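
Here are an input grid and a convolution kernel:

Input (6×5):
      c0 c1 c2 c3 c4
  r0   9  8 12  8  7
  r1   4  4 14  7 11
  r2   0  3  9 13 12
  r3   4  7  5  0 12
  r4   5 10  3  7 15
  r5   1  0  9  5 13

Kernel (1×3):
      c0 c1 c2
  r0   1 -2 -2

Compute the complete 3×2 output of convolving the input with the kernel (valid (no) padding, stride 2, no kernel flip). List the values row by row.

Output[0,0]: The receptive field on the input at this output position is [9 8 12]. Elementwise product with the kernel and sum: 9·1 + 8·-2 + 12·-2.
Output[0,1]: The receptive field on the input at this output position is [12 8 7]. Elementwise product with the kernel and sum: 12·1 + 8·-2 + 7·-2.

-31 -18
-24 -41
-21 -41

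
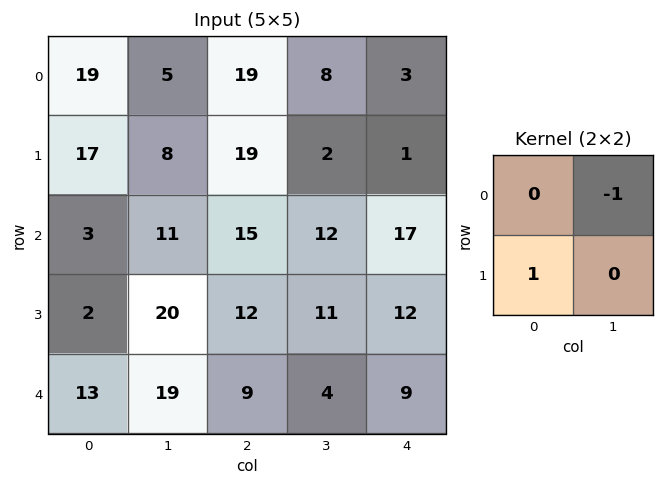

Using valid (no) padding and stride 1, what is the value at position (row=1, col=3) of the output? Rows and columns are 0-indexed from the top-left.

The receptive field on the input at this output position is [2 1 / 12 17]. Elementwise product with the kernel and sum: 1·-1 + 12·1.

11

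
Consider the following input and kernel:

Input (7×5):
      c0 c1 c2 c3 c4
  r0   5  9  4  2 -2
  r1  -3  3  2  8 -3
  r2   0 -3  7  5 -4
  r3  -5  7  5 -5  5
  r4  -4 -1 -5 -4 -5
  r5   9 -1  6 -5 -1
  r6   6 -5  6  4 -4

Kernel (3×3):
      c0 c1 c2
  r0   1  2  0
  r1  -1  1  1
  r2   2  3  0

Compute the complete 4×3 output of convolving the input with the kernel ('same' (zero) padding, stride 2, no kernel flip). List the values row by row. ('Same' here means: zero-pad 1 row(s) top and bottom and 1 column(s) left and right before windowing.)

5 9 3
-24 51 -2
12 25 -9
19 26 -15

Output[0,0]: The receptive field on the zero-padded input at this output position is [0 0 0 / 0 5 9 / 0 -3 3]. Elementwise product with the kernel and sum: 0·1 + 0·2 + 0·-1 + 5·1 + 9·1 + 0·2 + -3·3.
Output[0,1]: The receptive field on the zero-padded input at this output position is [0 0 0 / 9 4 2 / 3 2 8]. Elementwise product with the kernel and sum: 0·1 + 0·2 + 9·-1 + 4·1 + 2·1 + 3·2 + 2·3.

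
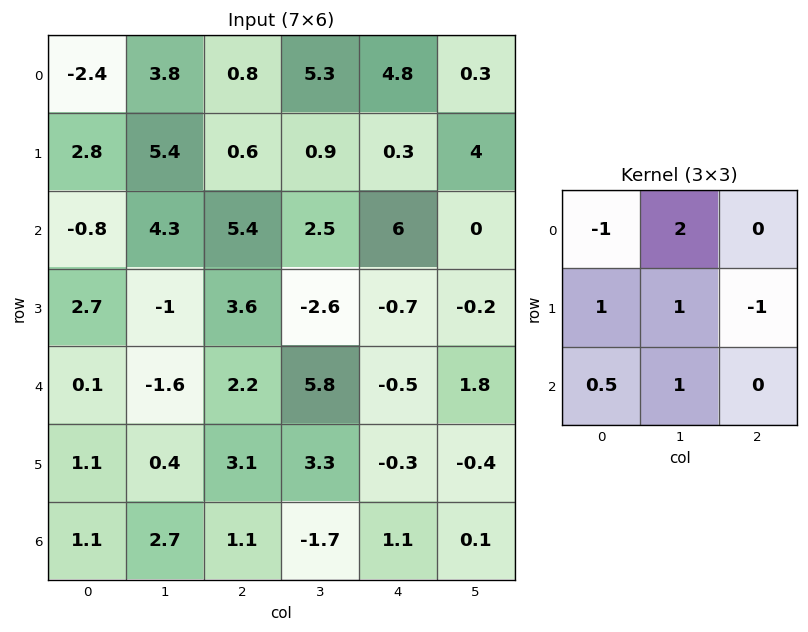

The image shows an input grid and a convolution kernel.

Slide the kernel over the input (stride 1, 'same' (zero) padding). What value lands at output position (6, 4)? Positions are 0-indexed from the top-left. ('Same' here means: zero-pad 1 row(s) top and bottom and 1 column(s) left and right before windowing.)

-4.6

The receptive field on the zero-padded input at this output position is [3.3 -0.3 -0.4 / -1.7 1.1 0.1 / 0 0 0]. Elementwise product with the kernel and sum: 3.3·-1 + -0.3·2 + -1.7·1 + 1.1·1 + 0.1·-1 + 0·0.5 + 0·1.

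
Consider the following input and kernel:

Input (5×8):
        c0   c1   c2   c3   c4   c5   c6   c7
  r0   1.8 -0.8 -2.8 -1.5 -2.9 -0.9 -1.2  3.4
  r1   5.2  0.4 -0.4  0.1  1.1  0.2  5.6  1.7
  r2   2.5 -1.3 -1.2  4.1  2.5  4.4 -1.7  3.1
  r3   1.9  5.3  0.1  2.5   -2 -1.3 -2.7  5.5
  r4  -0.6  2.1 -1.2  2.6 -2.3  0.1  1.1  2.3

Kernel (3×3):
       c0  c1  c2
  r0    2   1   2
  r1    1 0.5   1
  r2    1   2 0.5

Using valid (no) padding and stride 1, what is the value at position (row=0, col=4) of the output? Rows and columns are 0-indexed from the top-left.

8.15

The receptive field on the input at this output position is [-2.9 -0.9 -1.2 / 1.1 0.2 5.6 / 2.5 4.4 -1.7]. Elementwise product with the kernel and sum: -2.9·2 + -0.9·1 + -1.2·2 + 1.1·1 + 0.2·0.5 + 5.6·1 + 2.5·1 + 4.4·2 + -1.7·0.5.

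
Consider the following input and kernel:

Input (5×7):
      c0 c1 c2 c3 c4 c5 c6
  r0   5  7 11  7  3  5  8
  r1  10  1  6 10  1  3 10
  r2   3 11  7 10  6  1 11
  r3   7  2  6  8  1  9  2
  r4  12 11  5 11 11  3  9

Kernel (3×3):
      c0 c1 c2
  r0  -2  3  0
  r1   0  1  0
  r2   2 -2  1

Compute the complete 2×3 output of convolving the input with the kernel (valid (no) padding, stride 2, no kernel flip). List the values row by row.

3 9 33
36 23 25

Output[0,0]: The receptive field on the input at this output position is [5 7 11 / 10 1 6 / 3 11 7]. Elementwise product with the kernel and sum: 5·-2 + 7·3 + 1·1 + 3·2 + 11·-2 + 7·1.
Output[0,1]: The receptive field on the input at this output position is [11 7 3 / 6 10 1 / 7 10 6]. Elementwise product with the kernel and sum: 11·-2 + 7·3 + 10·1 + 7·2 + 10·-2 + 6·1.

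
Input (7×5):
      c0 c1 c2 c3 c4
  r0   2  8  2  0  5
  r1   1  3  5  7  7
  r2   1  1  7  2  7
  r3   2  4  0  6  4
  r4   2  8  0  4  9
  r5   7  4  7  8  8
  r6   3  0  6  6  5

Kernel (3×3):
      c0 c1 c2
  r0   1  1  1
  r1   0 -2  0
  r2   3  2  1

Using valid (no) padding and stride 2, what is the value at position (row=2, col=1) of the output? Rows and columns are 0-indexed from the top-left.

The receptive field on the input at this output position is [0 4 9 / 7 8 8 / 6 6 5]. Elementwise product with the kernel and sum: 0·1 + 4·1 + 9·1 + 8·-2 + 6·3 + 6·2 + 5·1.

32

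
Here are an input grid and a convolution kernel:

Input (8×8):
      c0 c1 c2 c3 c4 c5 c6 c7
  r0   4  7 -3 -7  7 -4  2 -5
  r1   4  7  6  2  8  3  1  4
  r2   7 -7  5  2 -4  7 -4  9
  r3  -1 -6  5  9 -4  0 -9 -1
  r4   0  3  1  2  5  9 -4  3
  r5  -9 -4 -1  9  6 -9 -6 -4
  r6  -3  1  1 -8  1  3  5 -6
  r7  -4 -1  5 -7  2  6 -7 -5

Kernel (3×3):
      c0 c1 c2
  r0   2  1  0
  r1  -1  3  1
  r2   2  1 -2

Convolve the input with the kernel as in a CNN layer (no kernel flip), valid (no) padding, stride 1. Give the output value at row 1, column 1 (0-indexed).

19

The receptive field on the input at this output position is [7 6 2 / -7 5 2 / -6 5 9]. Elementwise product with the kernel and sum: 7·2 + 6·1 + -7·-1 + 5·3 + 2·1 + -6·2 + 5·1 + 9·-2.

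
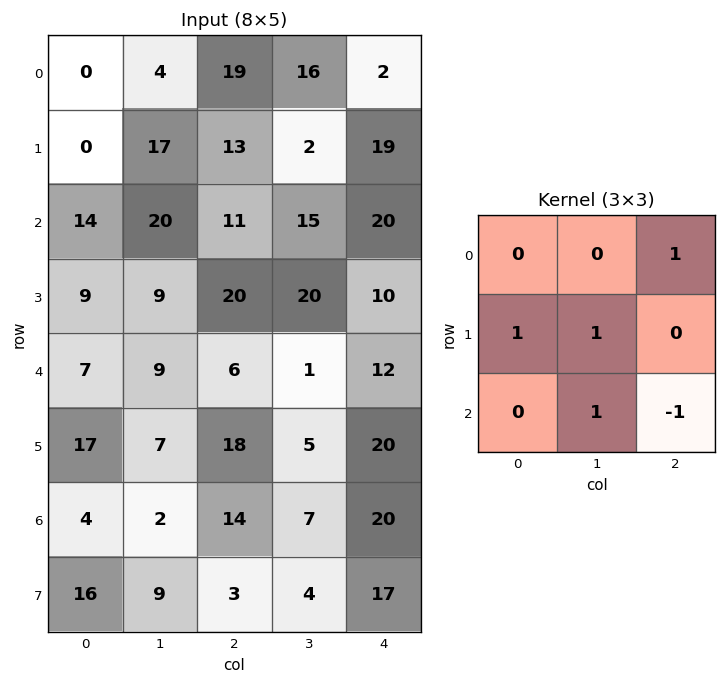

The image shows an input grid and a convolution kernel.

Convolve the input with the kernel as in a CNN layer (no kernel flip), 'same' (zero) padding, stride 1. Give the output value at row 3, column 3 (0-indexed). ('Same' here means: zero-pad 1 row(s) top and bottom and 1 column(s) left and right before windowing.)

49

The receptive field on the zero-padded input at this output position is [11 15 20 / 20 20 10 / 6 1 12]. Elementwise product with the kernel and sum: 20·1 + 20·1 + 20·1 + 1·1 + 12·-1.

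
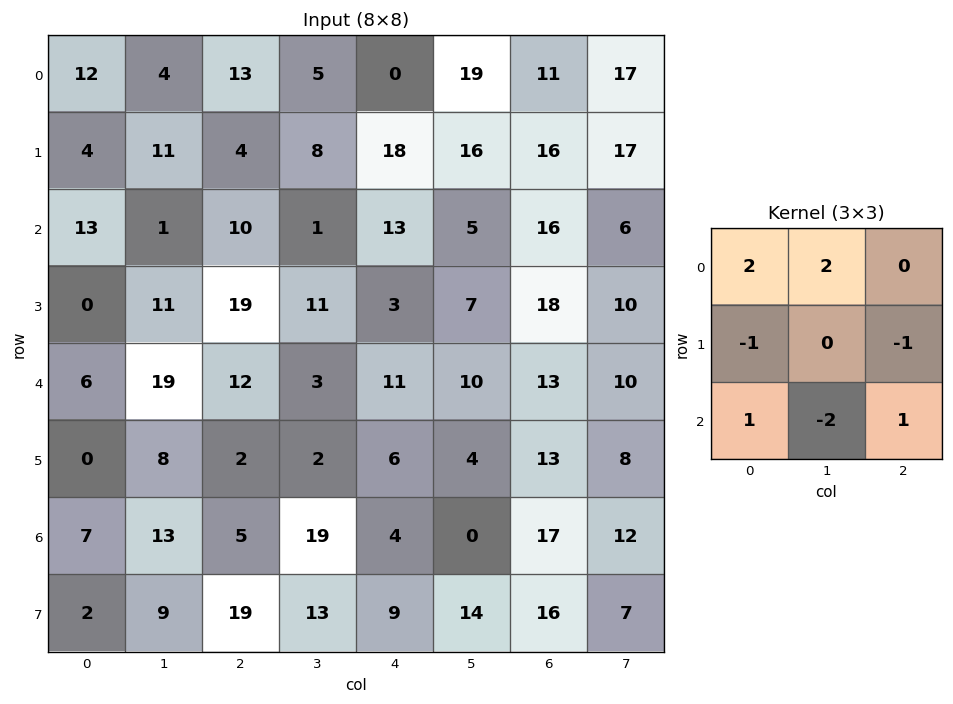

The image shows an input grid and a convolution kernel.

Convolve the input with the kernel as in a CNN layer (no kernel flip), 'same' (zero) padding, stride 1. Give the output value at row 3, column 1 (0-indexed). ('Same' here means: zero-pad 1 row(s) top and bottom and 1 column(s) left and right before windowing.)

The receptive field on the zero-padded input at this output position is [13 1 10 / 0 11 19 / 6 19 12]. Elementwise product with the kernel and sum: 13·2 + 1·2 + 0·-1 + 19·-1 + 6·1 + 19·-2 + 12·1.

-11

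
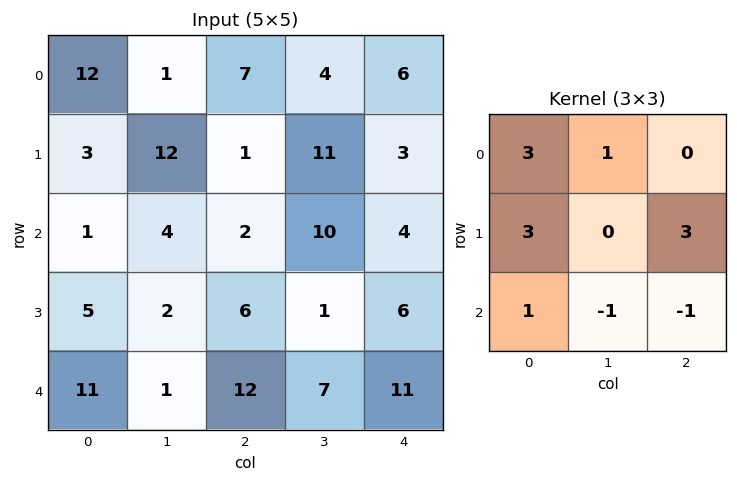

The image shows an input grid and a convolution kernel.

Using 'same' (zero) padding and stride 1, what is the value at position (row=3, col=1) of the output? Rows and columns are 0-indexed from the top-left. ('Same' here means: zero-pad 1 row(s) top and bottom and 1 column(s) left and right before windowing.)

38

The receptive field on the zero-padded input at this output position is [1 4 2 / 5 2 6 / 11 1 12]. Elementwise product with the kernel and sum: 1·3 + 4·1 + 5·3 + 6·3 + 11·1 + 1·-1 + 12·-1.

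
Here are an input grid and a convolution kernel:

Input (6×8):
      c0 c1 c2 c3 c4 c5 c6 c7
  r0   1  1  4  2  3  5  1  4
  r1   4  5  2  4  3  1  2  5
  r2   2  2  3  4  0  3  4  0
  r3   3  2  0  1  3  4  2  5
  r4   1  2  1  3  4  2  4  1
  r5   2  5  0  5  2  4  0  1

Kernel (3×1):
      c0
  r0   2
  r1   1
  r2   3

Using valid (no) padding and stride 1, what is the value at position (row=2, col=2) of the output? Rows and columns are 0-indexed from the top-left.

The receptive field on the input at this output position is [3 / 0 / 1]. Elementwise product with the kernel and sum: 3·2 + 0·1 + 1·3.

9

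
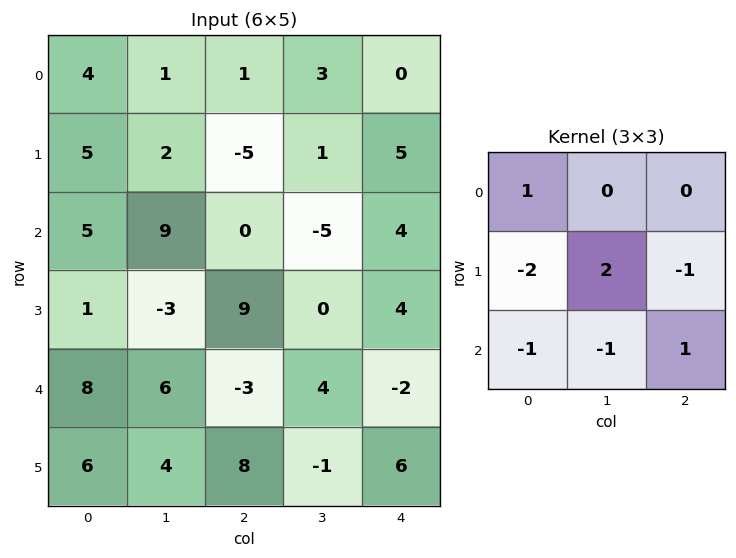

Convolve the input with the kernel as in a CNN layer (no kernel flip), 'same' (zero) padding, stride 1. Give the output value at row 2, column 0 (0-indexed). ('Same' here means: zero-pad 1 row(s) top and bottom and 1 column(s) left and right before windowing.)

-3

The receptive field on the zero-padded input at this output position is [0 5 2 / 0 5 9 / 0 1 -3]. Elementwise product with the kernel and sum: 0·1 + 0·-2 + 5·2 + 9·-1 + 0·-1 + 1·-1 + -3·1.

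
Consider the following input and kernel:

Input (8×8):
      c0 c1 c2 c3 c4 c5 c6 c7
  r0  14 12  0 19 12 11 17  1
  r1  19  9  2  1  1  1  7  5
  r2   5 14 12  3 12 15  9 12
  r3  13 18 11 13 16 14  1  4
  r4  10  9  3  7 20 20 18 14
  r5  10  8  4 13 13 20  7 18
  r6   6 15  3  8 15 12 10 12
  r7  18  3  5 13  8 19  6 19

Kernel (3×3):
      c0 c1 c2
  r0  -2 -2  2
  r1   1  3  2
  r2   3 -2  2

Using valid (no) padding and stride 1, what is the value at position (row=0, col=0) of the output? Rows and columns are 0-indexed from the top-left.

The receptive field on the input at this output position is [14 12 0 / 19 9 2 / 5 14 12]. Elementwise product with the kernel and sum: 14·-2 + 12·-2 + 0·2 + 19·1 + 9·3 + 2·2 + 5·3 + 14·-2 + 12·2.

9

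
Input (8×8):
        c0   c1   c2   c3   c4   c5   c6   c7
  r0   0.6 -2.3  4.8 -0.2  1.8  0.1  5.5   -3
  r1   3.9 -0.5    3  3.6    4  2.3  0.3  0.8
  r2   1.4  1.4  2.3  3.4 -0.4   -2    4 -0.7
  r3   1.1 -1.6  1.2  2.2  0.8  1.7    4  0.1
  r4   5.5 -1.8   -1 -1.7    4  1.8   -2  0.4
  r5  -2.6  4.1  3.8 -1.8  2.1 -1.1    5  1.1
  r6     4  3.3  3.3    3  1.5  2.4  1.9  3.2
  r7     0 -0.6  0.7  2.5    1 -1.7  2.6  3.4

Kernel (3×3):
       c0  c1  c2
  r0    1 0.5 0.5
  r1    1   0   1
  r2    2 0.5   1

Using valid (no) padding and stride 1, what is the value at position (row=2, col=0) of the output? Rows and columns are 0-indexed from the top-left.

14.65

The receptive field on the input at this output position is [1.4 1.4 2.3 / 1.1 -1.6 1.2 / 5.5 -1.8 -1]. Elementwise product with the kernel and sum: 1.4·1 + 1.4·0.5 + 2.3·0.5 + 1.1·1 + 1.2·1 + 5.5·2 + -1.8·0.5 + -1·1.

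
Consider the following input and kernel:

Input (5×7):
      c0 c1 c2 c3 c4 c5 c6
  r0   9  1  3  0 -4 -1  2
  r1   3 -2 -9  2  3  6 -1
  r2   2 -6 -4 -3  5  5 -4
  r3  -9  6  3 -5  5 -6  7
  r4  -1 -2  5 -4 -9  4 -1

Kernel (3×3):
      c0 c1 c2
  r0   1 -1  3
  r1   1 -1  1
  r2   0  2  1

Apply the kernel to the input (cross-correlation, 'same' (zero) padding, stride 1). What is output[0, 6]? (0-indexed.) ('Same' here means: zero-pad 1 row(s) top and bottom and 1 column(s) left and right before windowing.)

-5

The receptive field on the zero-padded input at this output position is [0 0 0 / -1 2 0 / 6 -1 0]. Elementwise product with the kernel and sum: 0·1 + 0·-1 + 0·3 + -1·1 + 2·-1 + 0·1 + -1·2 + 0·1.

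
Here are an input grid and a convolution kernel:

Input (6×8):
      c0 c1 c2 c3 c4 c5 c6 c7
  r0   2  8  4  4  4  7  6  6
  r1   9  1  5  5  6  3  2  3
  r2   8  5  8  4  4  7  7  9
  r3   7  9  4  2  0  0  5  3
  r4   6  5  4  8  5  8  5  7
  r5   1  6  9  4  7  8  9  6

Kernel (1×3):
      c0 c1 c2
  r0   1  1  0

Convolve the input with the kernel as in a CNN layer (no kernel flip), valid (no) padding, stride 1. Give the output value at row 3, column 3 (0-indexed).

2

The receptive field on the input at this output position is [2 0 0]. Elementwise product with the kernel and sum: 2·1 + 0·1.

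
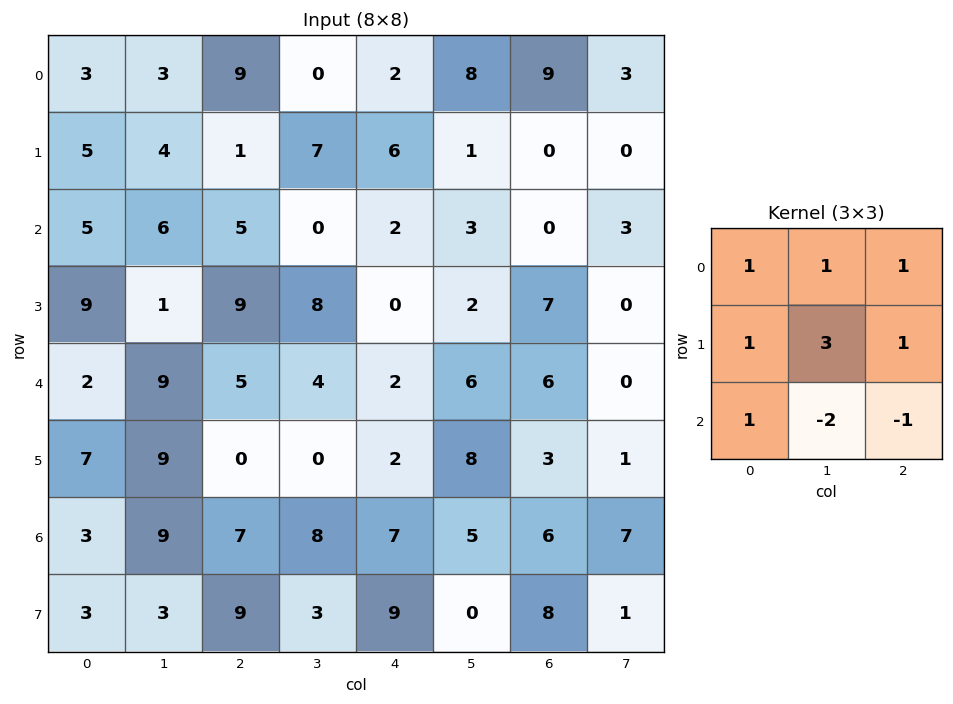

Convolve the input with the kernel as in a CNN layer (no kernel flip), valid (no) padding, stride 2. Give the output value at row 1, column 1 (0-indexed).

The receptive field on the input at this output position is [5 0 2 / 9 8 0 / 5 4 2]. Elementwise product with the kernel and sum: 5·1 + 0·1 + 2·1 + 9·1 + 8·3 + 0·1 + 5·1 + 4·-2 + 2·-1.

35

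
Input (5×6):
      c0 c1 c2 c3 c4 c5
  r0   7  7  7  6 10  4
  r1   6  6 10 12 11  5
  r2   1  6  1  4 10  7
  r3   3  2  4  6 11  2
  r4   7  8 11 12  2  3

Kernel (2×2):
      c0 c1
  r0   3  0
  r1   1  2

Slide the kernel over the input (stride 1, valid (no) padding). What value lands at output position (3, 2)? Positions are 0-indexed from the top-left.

47

The receptive field on the input at this output position is [4 6 / 11 12]. Elementwise product with the kernel and sum: 4·3 + 11·1 + 12·2.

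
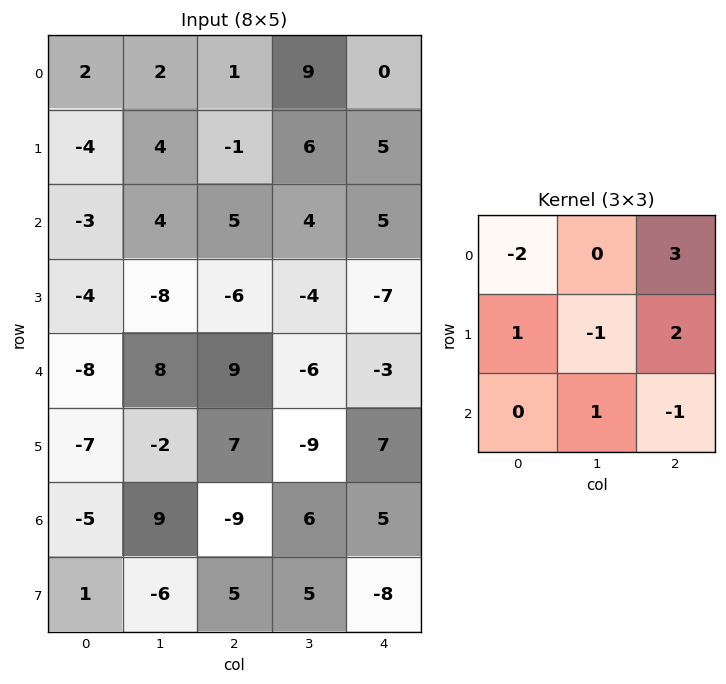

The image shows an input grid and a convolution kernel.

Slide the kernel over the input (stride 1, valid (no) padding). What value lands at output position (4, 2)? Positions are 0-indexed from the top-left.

The receptive field on the input at this output position is [9 -6 -3 / 7 -9 7 / -9 6 5]. Elementwise product with the kernel and sum: 9·-2 + -3·3 + 7·1 + -9·-1 + 7·2 + 6·1 + 5·-1.

4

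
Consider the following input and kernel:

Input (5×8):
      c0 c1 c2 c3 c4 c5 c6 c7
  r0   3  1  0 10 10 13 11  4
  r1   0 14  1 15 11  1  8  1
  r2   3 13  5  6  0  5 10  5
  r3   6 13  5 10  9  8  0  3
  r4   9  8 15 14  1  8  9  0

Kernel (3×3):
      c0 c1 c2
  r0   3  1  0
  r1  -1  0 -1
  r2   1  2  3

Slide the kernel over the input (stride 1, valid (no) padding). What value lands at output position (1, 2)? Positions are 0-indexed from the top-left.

The receptive field on the input at this output position is [1 15 11 / 5 6 0 / 5 10 9]. Elementwise product with the kernel and sum: 1·3 + 15·1 + 5·-1 + 0·-1 + 5·1 + 10·2 + 9·3.

65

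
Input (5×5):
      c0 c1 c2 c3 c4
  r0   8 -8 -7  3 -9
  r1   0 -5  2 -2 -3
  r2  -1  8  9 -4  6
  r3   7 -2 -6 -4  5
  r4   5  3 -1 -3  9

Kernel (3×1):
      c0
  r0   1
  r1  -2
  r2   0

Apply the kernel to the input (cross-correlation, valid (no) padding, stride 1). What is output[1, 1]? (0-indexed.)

The receptive field on the input at this output position is [-5 / 8 / -2]. Elementwise product with the kernel and sum: -5·1 + 8·-2.

-21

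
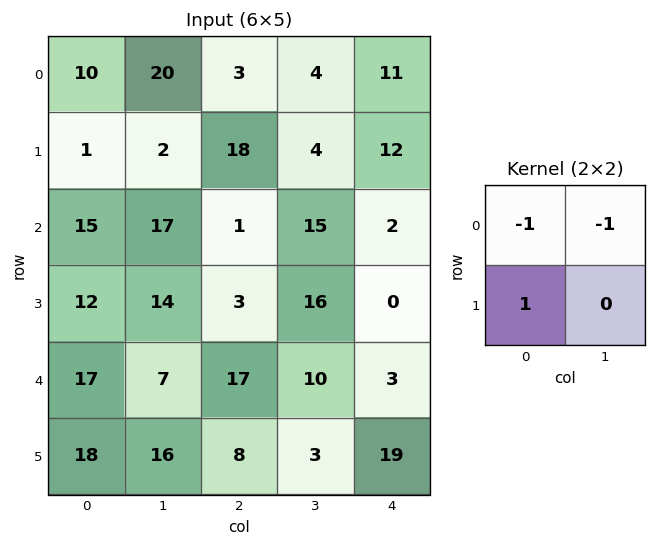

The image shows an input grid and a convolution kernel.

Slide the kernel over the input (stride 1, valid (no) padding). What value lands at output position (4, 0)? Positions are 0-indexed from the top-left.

-6

The receptive field on the input at this output position is [17 7 / 18 16]. Elementwise product with the kernel and sum: 17·-1 + 7·-1 + 18·1.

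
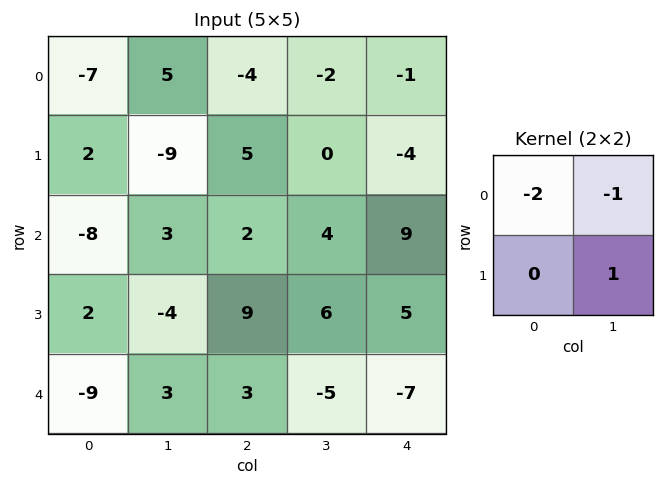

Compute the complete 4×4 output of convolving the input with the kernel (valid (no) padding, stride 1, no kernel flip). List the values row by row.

Output[0,0]: The receptive field on the input at this output position is [-7 5 / 2 -9]. Elementwise product with the kernel and sum: -7·-2 + 5·-1 + -9·1.
Output[0,1]: The receptive field on the input at this output position is [5 -4 / -9 5]. Elementwise product with the kernel and sum: 5·-2 + -4·-1 + 5·1.

0 -1 10 1
8 15 -6 13
9 1 -2 -12
3 2 -29 -24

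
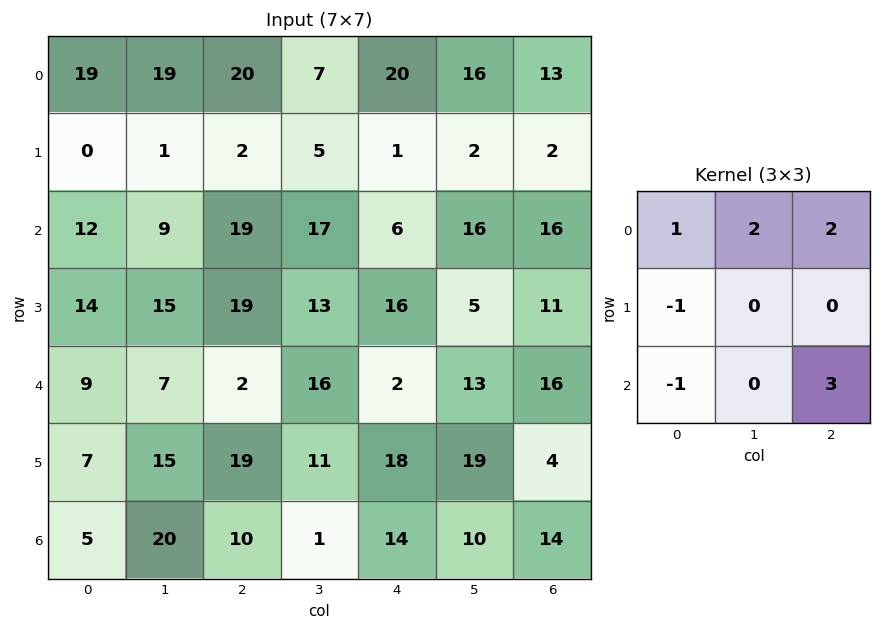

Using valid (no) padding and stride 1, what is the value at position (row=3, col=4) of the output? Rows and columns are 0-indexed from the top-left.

The receptive field on the input at this output position is [16 5 11 / 2 13 16 / 18 19 4]. Elementwise product with the kernel and sum: 16·1 + 5·2 + 11·2 + 2·-1 + 18·-1 + 4·3.

40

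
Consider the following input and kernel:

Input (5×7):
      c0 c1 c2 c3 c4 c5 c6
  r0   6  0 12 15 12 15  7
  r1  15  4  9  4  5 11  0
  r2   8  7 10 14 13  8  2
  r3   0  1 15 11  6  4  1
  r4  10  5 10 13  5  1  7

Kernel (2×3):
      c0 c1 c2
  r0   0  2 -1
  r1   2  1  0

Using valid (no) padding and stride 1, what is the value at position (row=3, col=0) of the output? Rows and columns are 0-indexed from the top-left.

12

The receptive field on the input at this output position is [0 1 15 / 10 5 10]. Elementwise product with the kernel and sum: 1·2 + 15·-1 + 10·2 + 5·1.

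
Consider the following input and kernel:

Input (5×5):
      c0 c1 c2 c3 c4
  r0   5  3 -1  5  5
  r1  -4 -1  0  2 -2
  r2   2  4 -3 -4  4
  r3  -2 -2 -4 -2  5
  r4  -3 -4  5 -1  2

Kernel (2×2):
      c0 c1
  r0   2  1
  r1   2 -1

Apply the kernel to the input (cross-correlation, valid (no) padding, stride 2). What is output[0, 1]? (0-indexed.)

The receptive field on the input at this output position is [-1 5 / 0 2]. Elementwise product with the kernel and sum: -1·2 + 5·1 + 0·2 + 2·-1.

1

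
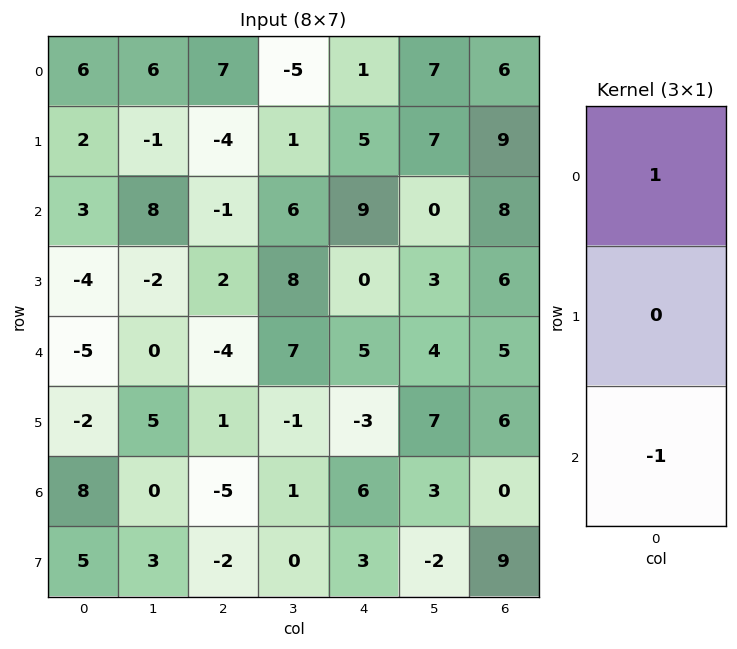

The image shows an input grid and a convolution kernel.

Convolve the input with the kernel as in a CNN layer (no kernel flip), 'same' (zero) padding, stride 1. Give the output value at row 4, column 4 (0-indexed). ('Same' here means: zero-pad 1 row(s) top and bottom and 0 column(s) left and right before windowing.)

3

The receptive field on the zero-padded input at this output position is [0 / 5 / -3]. Elementwise product with the kernel and sum: 0·1 + -3·-1.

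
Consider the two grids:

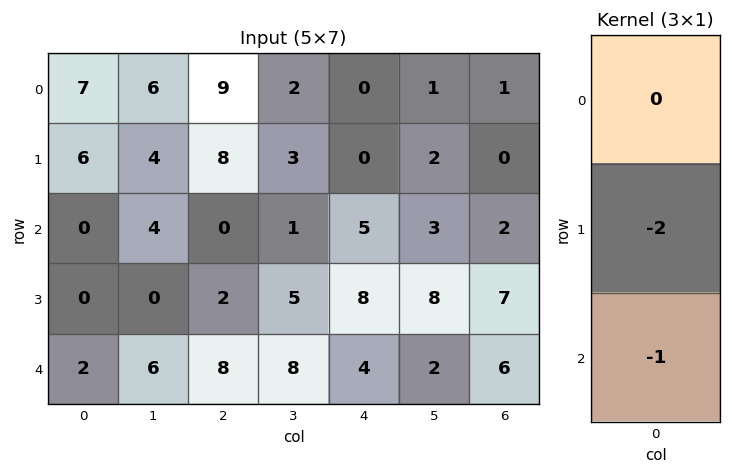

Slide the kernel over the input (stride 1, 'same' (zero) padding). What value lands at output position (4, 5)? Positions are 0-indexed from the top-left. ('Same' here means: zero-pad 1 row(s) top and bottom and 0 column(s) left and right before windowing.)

-4

The receptive field on the zero-padded input at this output position is [8 / 2 / 0]. Elementwise product with the kernel and sum: 2·-2 + 0·-1.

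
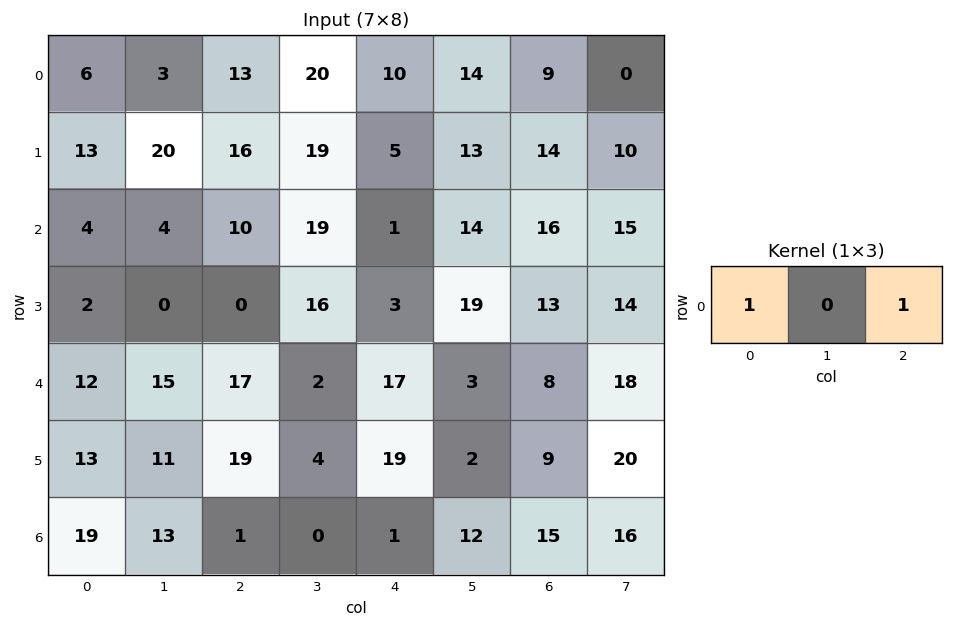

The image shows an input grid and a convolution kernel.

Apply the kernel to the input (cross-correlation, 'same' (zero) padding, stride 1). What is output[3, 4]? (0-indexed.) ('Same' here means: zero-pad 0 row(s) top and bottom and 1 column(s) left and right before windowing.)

35

The receptive field on the zero-padded input at this output position is [16 3 19]. Elementwise product with the kernel and sum: 16·1 + 19·1.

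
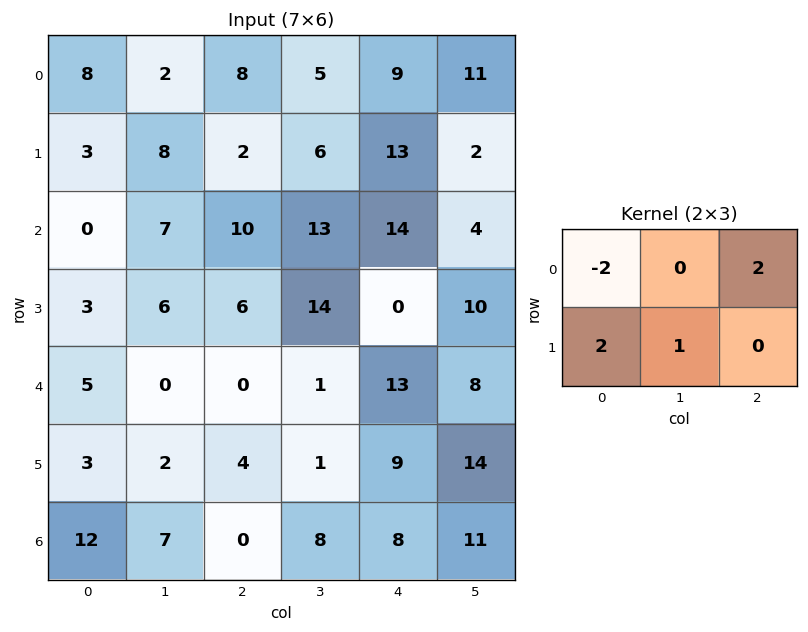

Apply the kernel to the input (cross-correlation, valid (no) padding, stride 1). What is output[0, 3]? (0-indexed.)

37

The receptive field on the input at this output position is [5 9 11 / 6 13 2]. Elementwise product with the kernel and sum: 5·-2 + 11·2 + 6·2 + 13·1.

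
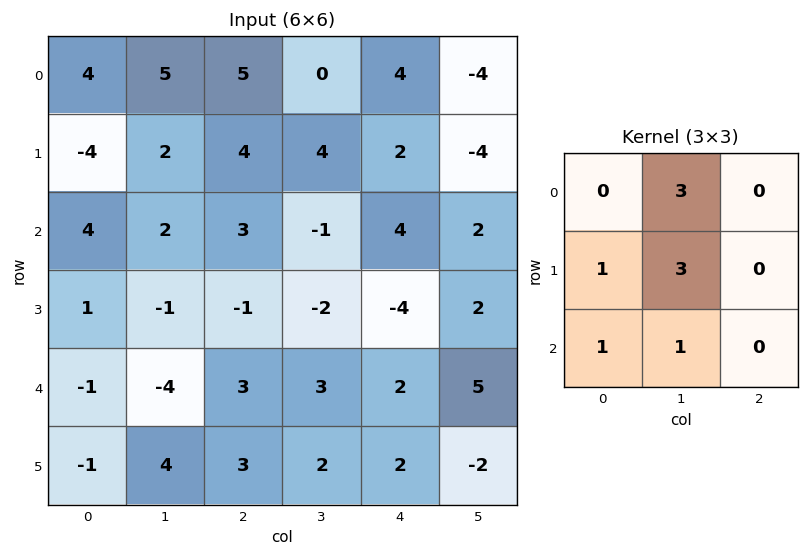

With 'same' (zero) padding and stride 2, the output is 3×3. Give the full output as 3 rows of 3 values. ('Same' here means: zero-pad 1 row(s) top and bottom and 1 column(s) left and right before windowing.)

Output[0,0]: The receptive field on the zero-padded input at this output position is [0 0 0 / 0 4 5 / 0 -4 2]. Elementwise product with the kernel and sum: 0·3 + 0·1 + 4·3 + 0·1 + -4·1.
Output[0,1]: The receptive field on the zero-padded input at this output position is [0 0 0 / 5 5 0 / 2 4 4]. Elementwise product with the kernel and sum: 0·3 + 5·1 + 5·3 + 2·1 + 4·1.

8 26 18
1 21 11
-1 9 1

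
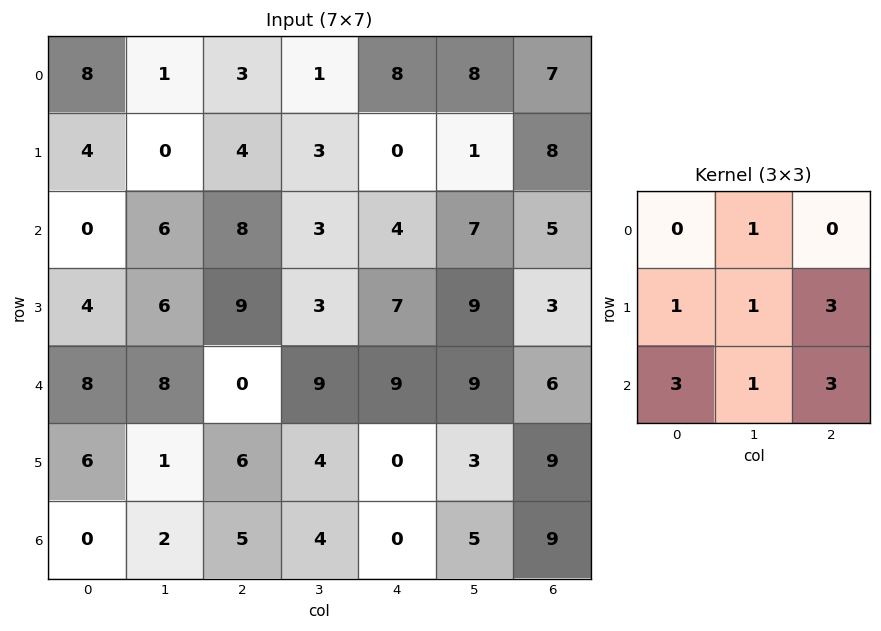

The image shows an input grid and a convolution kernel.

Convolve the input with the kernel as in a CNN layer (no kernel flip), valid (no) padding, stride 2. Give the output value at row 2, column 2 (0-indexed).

The receptive field on the input at this output position is [9 9 6 / 0 3 9 / 0 5 9]. Elementwise product with the kernel and sum: 9·1 + 0·1 + 3·1 + 9·3 + 0·3 + 5·1 + 9·3.

71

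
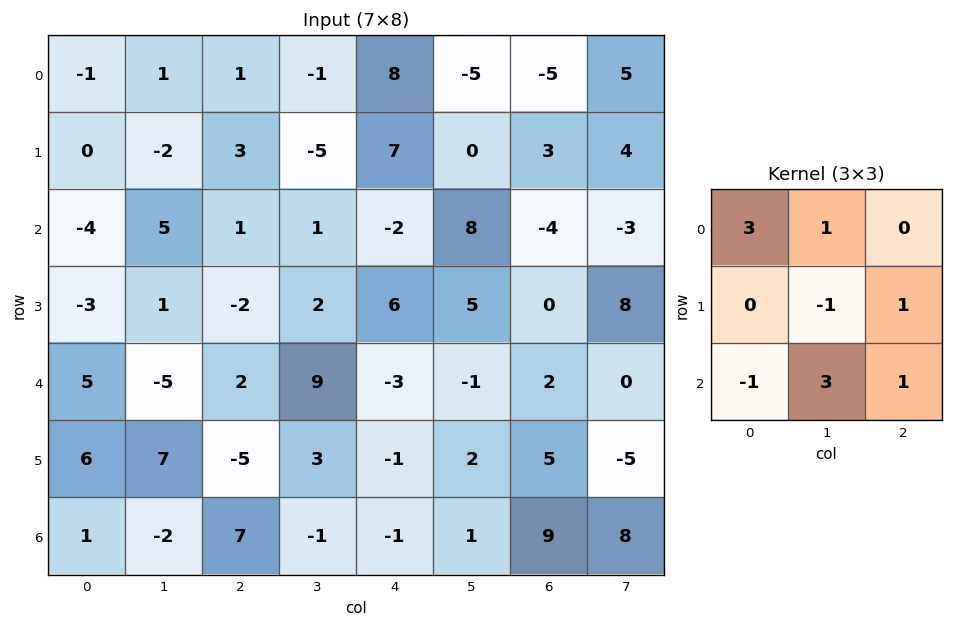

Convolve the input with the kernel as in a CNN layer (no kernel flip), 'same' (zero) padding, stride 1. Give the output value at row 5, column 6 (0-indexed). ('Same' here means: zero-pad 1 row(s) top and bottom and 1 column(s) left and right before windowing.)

23

The receptive field on the zero-padded input at this output position is [-1 2 0 / 2 5 -5 / 1 9 8]. Elementwise product with the kernel and sum: -1·3 + 2·1 + 5·-1 + -5·1 + 1·-1 + 9·3 + 8·1.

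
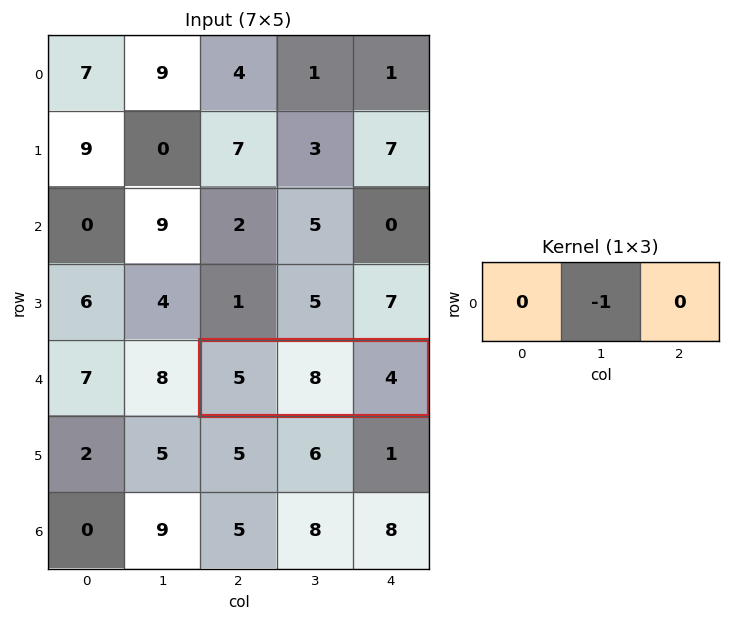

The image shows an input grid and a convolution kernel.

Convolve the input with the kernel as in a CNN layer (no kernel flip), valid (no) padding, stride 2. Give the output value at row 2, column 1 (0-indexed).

-8

The receptive field on the input at this output position is [5 8 4]. Elementwise product with the kernel and sum: 8·-1.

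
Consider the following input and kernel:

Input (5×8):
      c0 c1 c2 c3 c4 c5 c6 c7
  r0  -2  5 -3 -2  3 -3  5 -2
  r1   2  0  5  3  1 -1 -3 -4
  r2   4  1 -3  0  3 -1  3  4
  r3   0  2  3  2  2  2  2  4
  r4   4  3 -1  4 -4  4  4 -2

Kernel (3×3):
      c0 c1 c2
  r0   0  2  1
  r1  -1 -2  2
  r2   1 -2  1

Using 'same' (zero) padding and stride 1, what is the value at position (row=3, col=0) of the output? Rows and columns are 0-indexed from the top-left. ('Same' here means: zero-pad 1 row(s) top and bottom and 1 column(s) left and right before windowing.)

The receptive field on the zero-padded input at this output position is [0 4 1 / 0 0 2 / 0 4 3]. Elementwise product with the kernel and sum: 4·2 + 1·1 + 0·-1 + 0·-2 + 2·2 + 0·1 + 4·-2 + 3·1.

8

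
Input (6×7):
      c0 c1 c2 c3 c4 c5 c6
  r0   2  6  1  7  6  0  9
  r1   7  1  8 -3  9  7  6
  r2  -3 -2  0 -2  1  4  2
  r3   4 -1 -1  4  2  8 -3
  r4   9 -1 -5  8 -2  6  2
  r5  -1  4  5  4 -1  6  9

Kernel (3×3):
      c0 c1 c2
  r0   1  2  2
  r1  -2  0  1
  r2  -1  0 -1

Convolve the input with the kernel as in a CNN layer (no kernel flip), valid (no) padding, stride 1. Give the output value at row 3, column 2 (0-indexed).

15

The receptive field on the input at this output position is [-1 4 2 / -5 8 -2 / 5 4 -1]. Elementwise product with the kernel and sum: -1·1 + 4·2 + 2·2 + -5·-2 + -2·1 + 5·-1 + -1·-1.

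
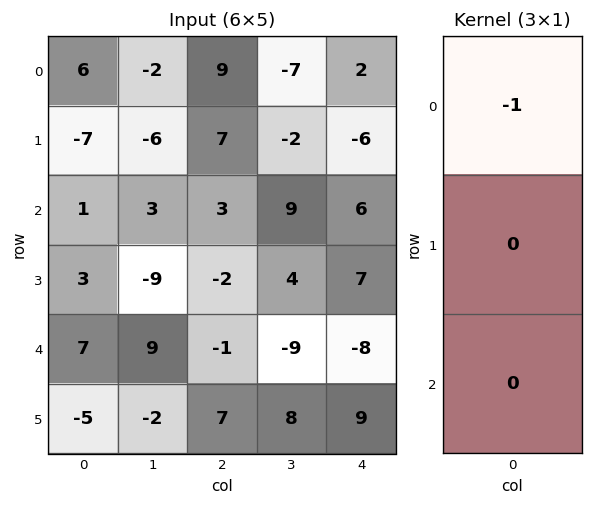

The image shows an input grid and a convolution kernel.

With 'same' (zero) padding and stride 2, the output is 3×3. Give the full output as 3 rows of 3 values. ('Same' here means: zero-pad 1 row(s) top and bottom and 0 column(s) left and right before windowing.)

Output[0,0]: The receptive field on the zero-padded input at this output position is [0 / 6 / -7]. Elementwise product with the kernel and sum: 0·-1.
Output[0,1]: The receptive field on the zero-padded input at this output position is [0 / 9 / 7]. Elementwise product with the kernel and sum: 0·-1.

0 0 0
7 -7 6
-3 2 -7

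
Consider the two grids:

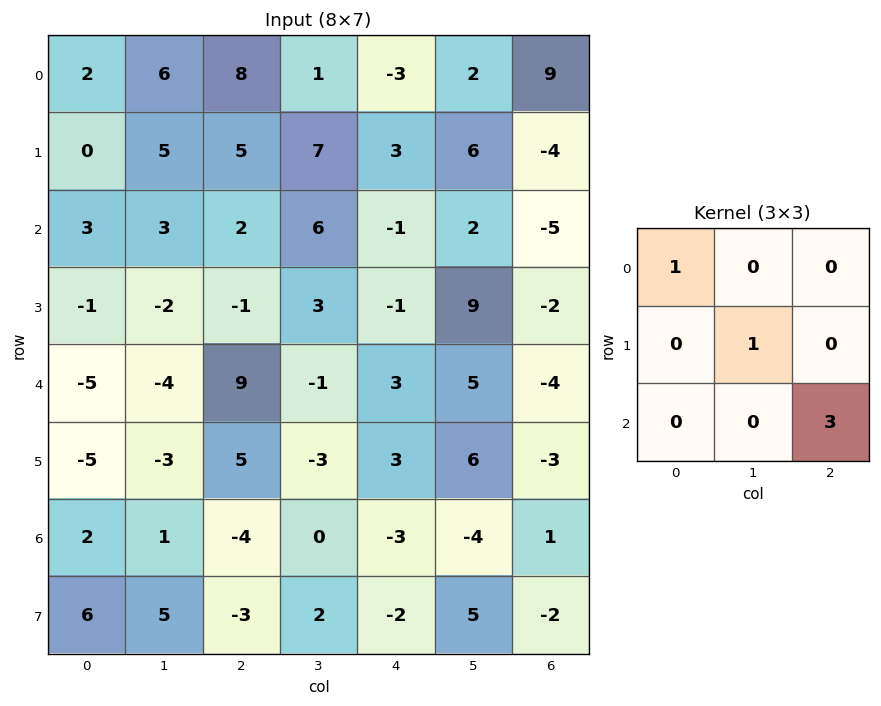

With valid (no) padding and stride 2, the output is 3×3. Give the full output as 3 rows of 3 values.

13 12 -12
28 14 -4
-20 -3 12

Output[0,0]: The receptive field on the input at this output position is [2 6 8 / 0 5 5 / 3 3 2]. Elementwise product with the kernel and sum: 2·1 + 5·1 + 2·3.
Output[0,1]: The receptive field on the input at this output position is [8 1 -3 / 5 7 3 / 2 6 -1]. Elementwise product with the kernel and sum: 8·1 + 7·1 + -1·3.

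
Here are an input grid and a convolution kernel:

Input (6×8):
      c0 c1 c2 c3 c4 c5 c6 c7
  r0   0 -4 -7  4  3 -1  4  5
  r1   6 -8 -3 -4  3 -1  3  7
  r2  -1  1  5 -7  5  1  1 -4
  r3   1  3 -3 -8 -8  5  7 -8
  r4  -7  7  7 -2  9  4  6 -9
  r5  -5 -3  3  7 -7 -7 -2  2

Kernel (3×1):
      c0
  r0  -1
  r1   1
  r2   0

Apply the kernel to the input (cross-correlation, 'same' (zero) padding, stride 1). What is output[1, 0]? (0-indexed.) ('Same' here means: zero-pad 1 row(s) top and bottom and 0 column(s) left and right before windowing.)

6

The receptive field on the zero-padded input at this output position is [0 / 6 / -1]. Elementwise product with the kernel and sum: 0·-1 + 6·1.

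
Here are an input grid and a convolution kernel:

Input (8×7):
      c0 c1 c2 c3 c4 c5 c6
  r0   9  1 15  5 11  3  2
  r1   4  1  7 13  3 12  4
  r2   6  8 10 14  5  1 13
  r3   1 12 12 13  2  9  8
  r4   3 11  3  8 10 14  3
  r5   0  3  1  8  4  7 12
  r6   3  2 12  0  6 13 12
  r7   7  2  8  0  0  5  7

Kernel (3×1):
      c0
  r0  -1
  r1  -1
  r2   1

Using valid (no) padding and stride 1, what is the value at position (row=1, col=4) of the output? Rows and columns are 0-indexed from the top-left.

-6

The receptive field on the input at this output position is [3 / 5 / 2]. Elementwise product with the kernel and sum: 3·-1 + 5·-1 + 2·1.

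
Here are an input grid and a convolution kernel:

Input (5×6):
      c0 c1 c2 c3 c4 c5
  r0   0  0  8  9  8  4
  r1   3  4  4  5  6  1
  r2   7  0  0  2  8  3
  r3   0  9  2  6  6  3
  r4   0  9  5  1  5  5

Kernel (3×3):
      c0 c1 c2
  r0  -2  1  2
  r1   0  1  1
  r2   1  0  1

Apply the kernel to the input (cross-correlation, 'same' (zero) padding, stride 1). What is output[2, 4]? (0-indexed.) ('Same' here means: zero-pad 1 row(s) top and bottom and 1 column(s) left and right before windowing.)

The receptive field on the zero-padded input at this output position is [5 6 1 / 2 8 3 / 6 6 3]. Elementwise product with the kernel and sum: 5·-2 + 6·1 + 1·2 + 8·1 + 3·1 + 6·1 + 3·1.

18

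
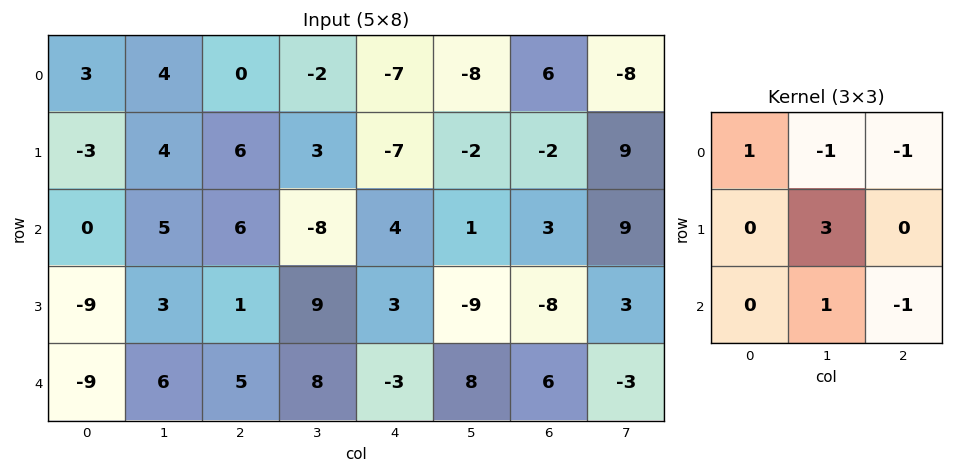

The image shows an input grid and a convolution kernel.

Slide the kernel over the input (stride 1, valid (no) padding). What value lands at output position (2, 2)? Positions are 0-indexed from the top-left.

48

The receptive field on the input at this output position is [6 -8 4 / 1 9 3 / 5 8 -3]. Elementwise product with the kernel and sum: 6·1 + -8·-1 + 4·-1 + 9·3 + 8·1 + -3·-1.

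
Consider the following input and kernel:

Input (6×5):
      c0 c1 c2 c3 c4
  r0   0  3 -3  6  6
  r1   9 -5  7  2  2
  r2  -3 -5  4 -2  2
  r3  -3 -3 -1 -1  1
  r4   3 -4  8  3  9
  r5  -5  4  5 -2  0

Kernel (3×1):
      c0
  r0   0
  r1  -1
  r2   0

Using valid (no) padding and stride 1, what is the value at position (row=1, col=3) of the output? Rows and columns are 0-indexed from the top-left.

The receptive field on the input at this output position is [2 / -2 / -1]. Elementwise product with the kernel and sum: -2·-1.

2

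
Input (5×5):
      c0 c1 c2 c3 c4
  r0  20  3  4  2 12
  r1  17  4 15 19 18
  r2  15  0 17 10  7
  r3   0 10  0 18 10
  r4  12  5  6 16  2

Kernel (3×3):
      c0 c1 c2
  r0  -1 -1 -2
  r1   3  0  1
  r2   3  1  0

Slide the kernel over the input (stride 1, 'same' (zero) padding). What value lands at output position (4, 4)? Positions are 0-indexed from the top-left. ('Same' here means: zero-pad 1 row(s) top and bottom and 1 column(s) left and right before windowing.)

The receptive field on the zero-padded input at this output position is [18 10 0 / 16 2 0 / 0 0 0]. Elementwise product with the kernel and sum: 18·-1 + 10·-1 + 0·-2 + 16·3 + 0·1 + 0·3 + 0·1.

20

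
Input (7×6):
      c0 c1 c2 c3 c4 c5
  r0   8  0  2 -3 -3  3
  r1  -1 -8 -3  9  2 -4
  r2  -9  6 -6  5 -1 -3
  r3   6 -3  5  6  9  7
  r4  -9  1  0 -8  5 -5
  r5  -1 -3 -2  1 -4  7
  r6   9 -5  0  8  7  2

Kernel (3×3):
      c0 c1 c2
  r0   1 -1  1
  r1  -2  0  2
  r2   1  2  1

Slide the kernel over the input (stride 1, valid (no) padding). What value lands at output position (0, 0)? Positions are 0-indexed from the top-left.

3

The receptive field on the input at this output position is [8 0 2 / -1 -8 -3 / -9 6 -6]. Elementwise product with the kernel and sum: 8·1 + 0·-1 + 2·1 + -1·-2 + -3·2 + -9·1 + 6·2 + -6·1.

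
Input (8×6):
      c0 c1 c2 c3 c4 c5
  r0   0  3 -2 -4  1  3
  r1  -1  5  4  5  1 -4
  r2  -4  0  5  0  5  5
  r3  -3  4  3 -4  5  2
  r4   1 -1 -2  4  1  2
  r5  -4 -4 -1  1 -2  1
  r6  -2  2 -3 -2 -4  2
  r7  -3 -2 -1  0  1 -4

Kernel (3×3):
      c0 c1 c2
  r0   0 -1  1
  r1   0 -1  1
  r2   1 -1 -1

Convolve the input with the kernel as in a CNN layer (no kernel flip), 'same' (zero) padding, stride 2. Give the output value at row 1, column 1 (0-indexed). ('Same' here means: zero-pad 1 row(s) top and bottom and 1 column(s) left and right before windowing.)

1

The receptive field on the zero-padded input at this output position is [5 4 5 / 0 5 0 / 4 3 -4]. Elementwise product with the kernel and sum: 4·-1 + 5·1 + 5·-1 + 0·1 + 4·1 + 3·-1 + -4·-1.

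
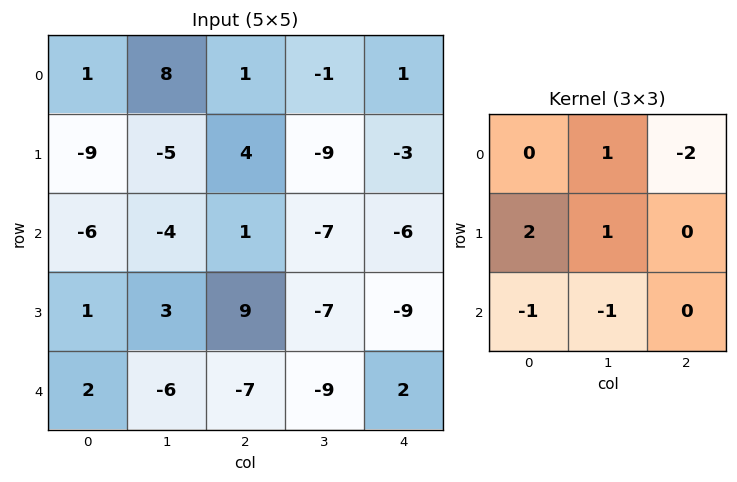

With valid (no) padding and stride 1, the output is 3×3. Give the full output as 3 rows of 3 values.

-7 0 2
-33 3 -10
3 43 32

Output[0,0]: The receptive field on the input at this output position is [1 8 1 / -9 -5 4 / -6 -4 1]. Elementwise product with the kernel and sum: 8·1 + 1·-2 + -9·2 + -5·1 + -6·-1 + -4·-1.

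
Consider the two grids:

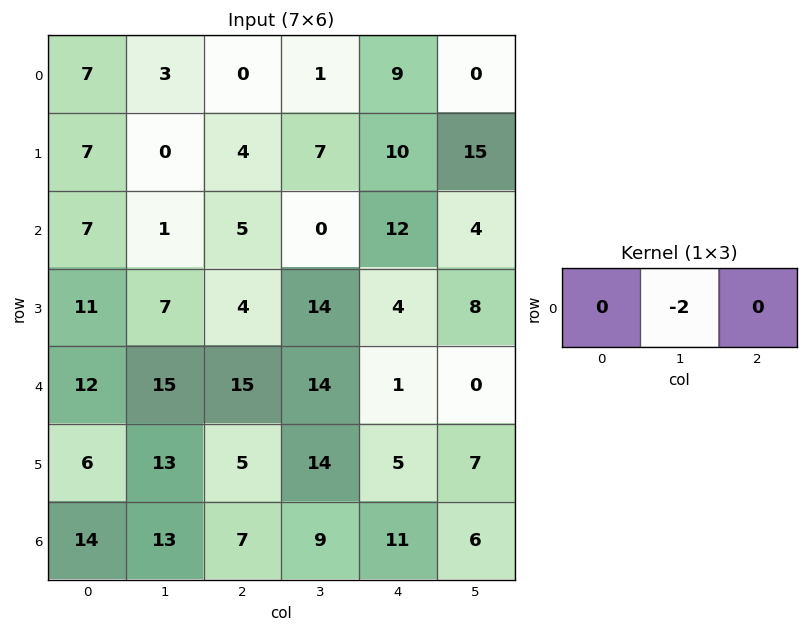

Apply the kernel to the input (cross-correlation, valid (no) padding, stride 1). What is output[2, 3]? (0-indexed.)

The receptive field on the input at this output position is [0 12 4]. Elementwise product with the kernel and sum: 12·-2.

-24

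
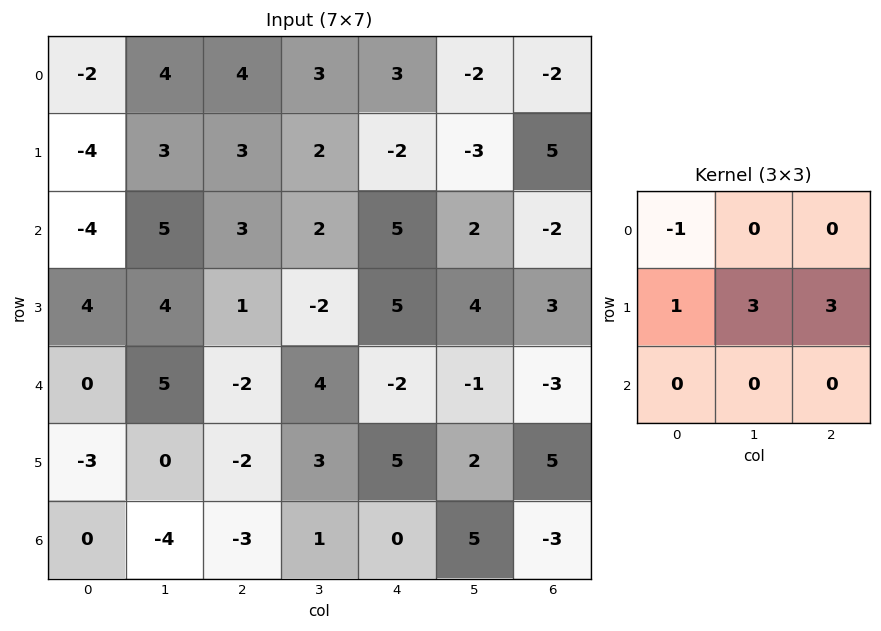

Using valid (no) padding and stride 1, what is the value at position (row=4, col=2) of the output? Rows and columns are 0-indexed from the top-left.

The receptive field on the input at this output position is [-2 4 -2 / -2 3 5 / -3 1 0]. Elementwise product with the kernel and sum: -2·-1 + -2·1 + 3·3 + 5·3.

24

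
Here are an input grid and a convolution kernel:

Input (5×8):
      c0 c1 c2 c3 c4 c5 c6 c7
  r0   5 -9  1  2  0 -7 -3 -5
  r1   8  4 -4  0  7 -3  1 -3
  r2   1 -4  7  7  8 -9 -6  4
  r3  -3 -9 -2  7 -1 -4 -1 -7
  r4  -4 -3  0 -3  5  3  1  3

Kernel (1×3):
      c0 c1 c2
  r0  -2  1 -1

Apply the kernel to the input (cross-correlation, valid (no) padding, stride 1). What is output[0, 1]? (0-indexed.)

17

The receptive field on the input at this output position is [-9 1 2]. Elementwise product with the kernel and sum: -9·-2 + 1·1 + 2·-1.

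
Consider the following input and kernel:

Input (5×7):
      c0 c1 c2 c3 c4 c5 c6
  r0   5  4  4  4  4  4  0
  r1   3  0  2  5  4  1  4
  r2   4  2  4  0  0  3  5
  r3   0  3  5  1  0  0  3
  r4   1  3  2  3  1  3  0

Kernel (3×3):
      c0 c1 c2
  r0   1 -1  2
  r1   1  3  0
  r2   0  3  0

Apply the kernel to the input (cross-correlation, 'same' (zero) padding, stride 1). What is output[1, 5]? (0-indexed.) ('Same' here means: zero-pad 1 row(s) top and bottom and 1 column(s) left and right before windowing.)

The receptive field on the zero-padded input at this output position is [4 4 0 / 4 1 4 / 0 3 5]. Elementwise product with the kernel and sum: 4·1 + 4·-1 + 0·2 + 4·1 + 1·3 + 3·3.

16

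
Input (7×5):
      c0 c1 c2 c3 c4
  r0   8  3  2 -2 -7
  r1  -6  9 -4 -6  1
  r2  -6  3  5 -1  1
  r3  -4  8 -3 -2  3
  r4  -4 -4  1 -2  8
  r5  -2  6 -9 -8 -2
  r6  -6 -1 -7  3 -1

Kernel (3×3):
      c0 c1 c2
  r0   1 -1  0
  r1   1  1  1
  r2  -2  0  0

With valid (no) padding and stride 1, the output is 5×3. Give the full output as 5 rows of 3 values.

Output[0,0]: The receptive field on the input at this output position is [8 3 2 / -6 9 -4 / -6 3 5]. Elementwise product with the kernel and sum: 8·1 + 3·-1 + -6·1 + 9·1 + -4·1 + -6·-2.
Output[0,1]: The receptive field on the input at this output position is [3 2 -2 / 9 -4 -6 / 3 5 -1]. Elementwise product with the kernel and sum: 3·1 + 2·-1 + 9·1 + -4·1 + -6·1 + 3·-2.

16 -6 -15
-5 4 13
0 9 2
-15 -6 24
7 -14 -2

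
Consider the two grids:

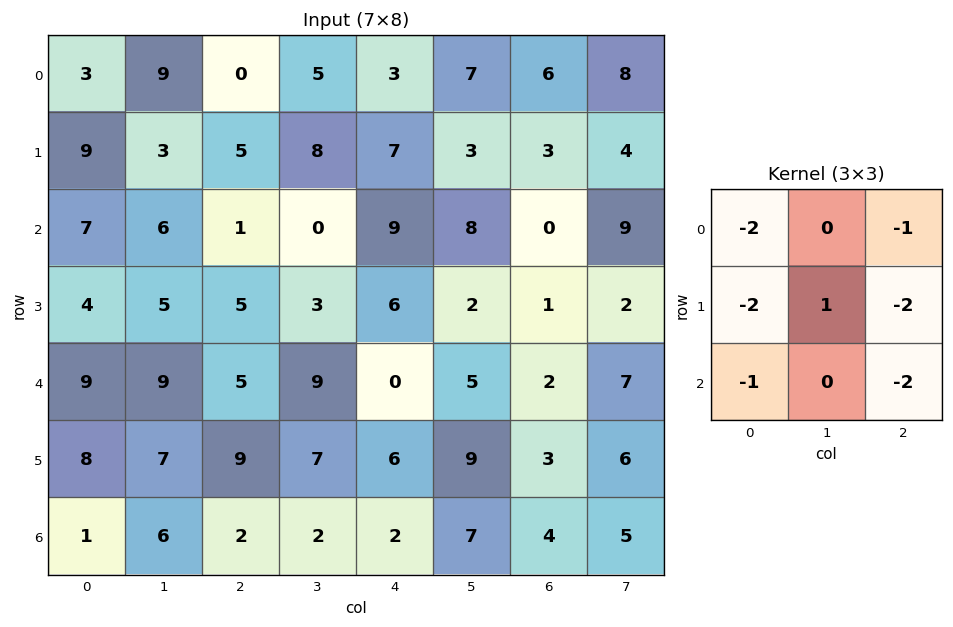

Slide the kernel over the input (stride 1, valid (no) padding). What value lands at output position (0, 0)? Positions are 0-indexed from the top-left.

The receptive field on the input at this output position is [3 9 0 / 9 3 5 / 7 6 1]. Elementwise product with the kernel and sum: 3·-2 + 0·-1 + 9·-2 + 3·1 + 5·-2 + 7·-1 + 1·-2.

-40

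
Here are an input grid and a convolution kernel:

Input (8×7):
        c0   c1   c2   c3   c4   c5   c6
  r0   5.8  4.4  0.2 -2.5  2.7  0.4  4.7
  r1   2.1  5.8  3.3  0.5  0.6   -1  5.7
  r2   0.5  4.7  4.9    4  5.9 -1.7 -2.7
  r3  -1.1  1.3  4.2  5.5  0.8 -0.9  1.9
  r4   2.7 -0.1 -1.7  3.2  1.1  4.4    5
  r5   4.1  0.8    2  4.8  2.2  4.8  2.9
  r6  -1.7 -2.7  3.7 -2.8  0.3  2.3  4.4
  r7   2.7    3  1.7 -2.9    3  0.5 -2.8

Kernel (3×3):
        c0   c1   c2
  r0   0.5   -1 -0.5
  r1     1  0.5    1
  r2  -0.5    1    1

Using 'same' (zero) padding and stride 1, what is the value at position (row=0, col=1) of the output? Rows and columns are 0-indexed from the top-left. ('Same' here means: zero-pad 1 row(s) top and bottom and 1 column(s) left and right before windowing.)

The receptive field on the zero-padded input at this output position is [0 0 0 / 5.8 4.4 0.2 / 2.1 5.8 3.3]. Elementwise product with the kernel and sum: 0·0.5 + 0·-1 + 0·-0.5 + 5.8·1 + 4.4·0.5 + 0.2·1 + 2.1·-0.5 + 5.8·1 + 3.3·1.

16.25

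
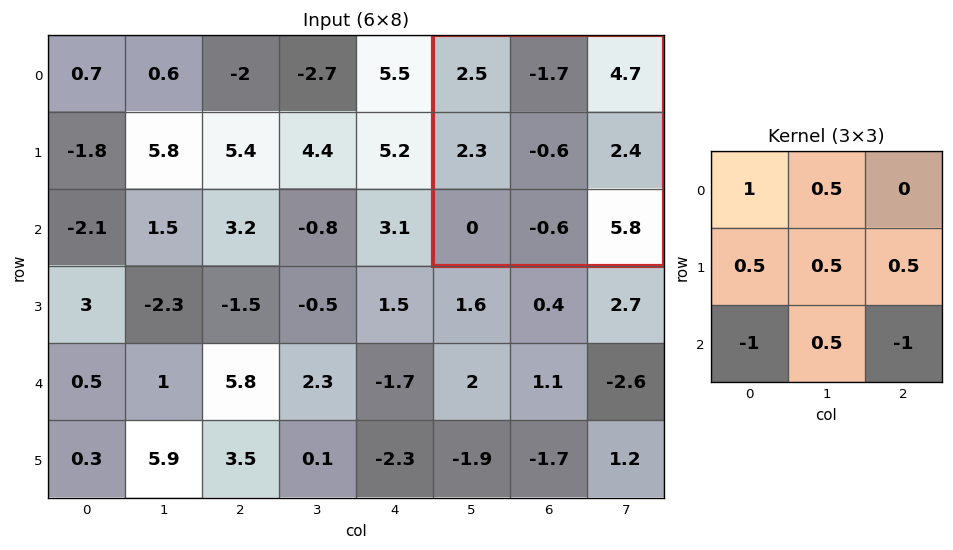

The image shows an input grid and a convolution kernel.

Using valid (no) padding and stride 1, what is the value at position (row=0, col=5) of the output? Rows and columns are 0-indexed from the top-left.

-2.4

The receptive field on the input at this output position is [2.5 -1.7 4.7 / 2.3 -0.6 2.4 / 0 -0.6 5.8]. Elementwise product with the kernel and sum: 2.5·1 + -1.7·0.5 + 2.3·0.5 + -0.6·0.5 + 2.4·0.5 + 0·-1 + -0.6·0.5 + 5.8·-1.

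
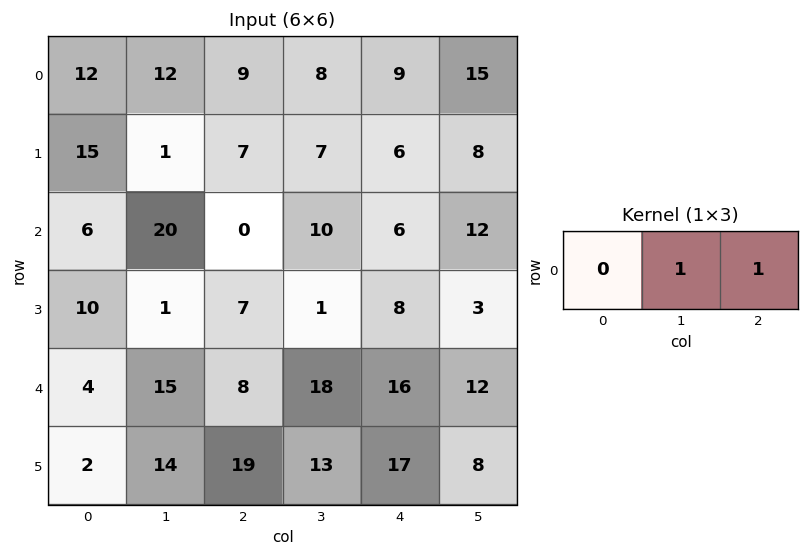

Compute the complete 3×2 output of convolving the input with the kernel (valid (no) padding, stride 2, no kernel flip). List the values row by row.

Output[0,0]: The receptive field on the input at this output position is [12 12 9]. Elementwise product with the kernel and sum: 12·1 + 9·1.
Output[0,1]: The receptive field on the input at this output position is [9 8 9]. Elementwise product with the kernel and sum: 8·1 + 9·1.

21 17
20 16
23 34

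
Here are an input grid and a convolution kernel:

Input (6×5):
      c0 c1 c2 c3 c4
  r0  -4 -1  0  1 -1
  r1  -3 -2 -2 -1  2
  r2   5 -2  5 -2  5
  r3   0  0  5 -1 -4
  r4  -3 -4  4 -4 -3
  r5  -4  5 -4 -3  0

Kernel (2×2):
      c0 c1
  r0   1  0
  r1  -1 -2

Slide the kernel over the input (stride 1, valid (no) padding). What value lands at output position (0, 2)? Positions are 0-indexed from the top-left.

The receptive field on the input at this output position is [0 1 / -2 -1]. Elementwise product with the kernel and sum: 0·1 + -2·-1 + -1·-2.

4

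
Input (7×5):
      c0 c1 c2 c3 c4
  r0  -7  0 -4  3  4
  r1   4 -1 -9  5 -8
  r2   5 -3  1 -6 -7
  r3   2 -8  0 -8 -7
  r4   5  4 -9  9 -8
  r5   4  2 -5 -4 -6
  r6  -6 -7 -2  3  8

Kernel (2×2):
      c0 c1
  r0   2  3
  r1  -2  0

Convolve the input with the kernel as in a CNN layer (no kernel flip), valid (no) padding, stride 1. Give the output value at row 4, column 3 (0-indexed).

The receptive field on the input at this output position is [9 -8 / -4 -6]. Elementwise product with the kernel and sum: 9·2 + -8·3 + -4·-2.

2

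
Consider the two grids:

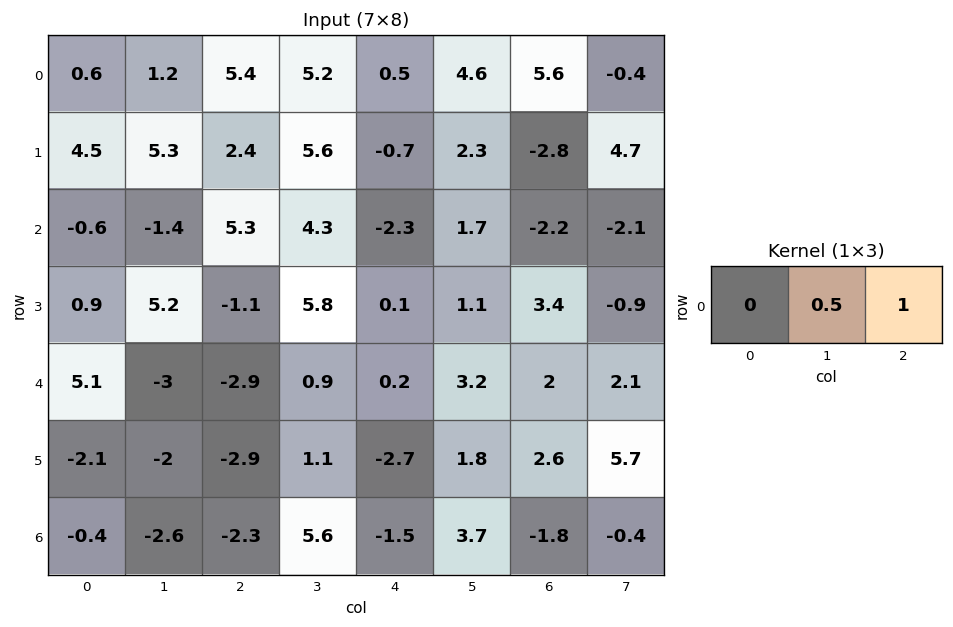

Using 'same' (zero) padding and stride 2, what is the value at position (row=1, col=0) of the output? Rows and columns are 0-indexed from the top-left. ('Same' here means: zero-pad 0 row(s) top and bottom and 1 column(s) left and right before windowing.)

-1.7

The receptive field on the zero-padded input at this output position is [0 -0.6 -1.4]. Elementwise product with the kernel and sum: -0.6·0.5 + -1.4·1.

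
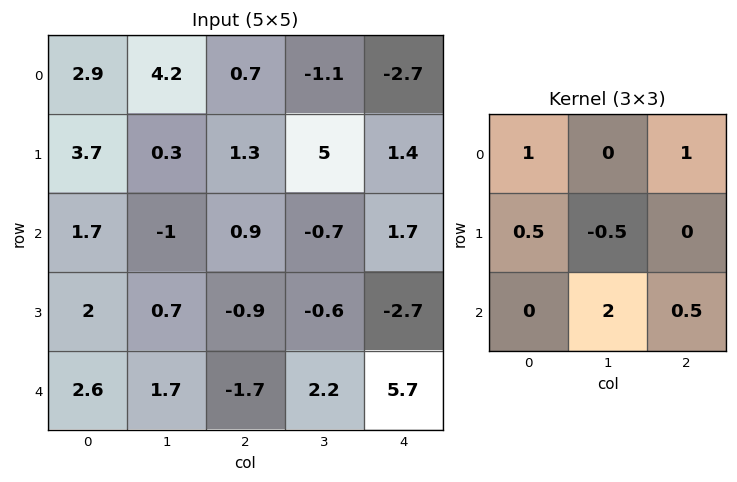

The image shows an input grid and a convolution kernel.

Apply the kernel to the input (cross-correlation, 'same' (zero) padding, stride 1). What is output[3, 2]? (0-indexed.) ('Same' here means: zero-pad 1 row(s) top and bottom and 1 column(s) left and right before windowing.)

The receptive field on the zero-padded input at this output position is [-1 0.9 -0.7 / 0.7 -0.9 -0.6 / 1.7 -1.7 2.2]. Elementwise product with the kernel and sum: -1·1 + -0.7·1 + 0.7·0.5 + -0.9·-0.5 + -1.7·2 + 2.2·0.5.

-3.2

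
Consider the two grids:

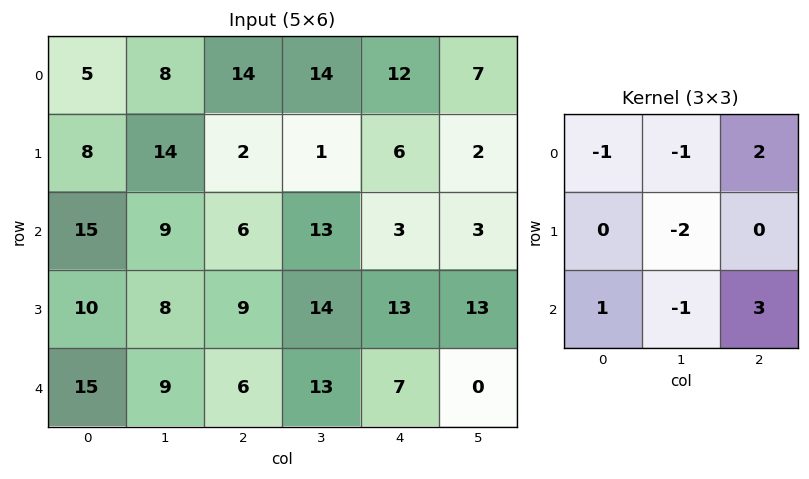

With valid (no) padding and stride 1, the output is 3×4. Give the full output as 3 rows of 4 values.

11 44 -4 -5
-7 15 17 31
-4 35 -27 -30

Output[0,0]: The receptive field on the input at this output position is [5 8 14 / 8 14 2 / 15 9 6]. Elementwise product with the kernel and sum: 5·-1 + 8·-1 + 14·2 + 14·-2 + 15·1 + 9·-1 + 6·3.
Output[0,1]: The receptive field on the input at this output position is [8 14 14 / 14 2 1 / 9 6 13]. Elementwise product with the kernel and sum: 8·-1 + 14·-1 + 14·2 + 2·-2 + 9·1 + 6·-1 + 13·3.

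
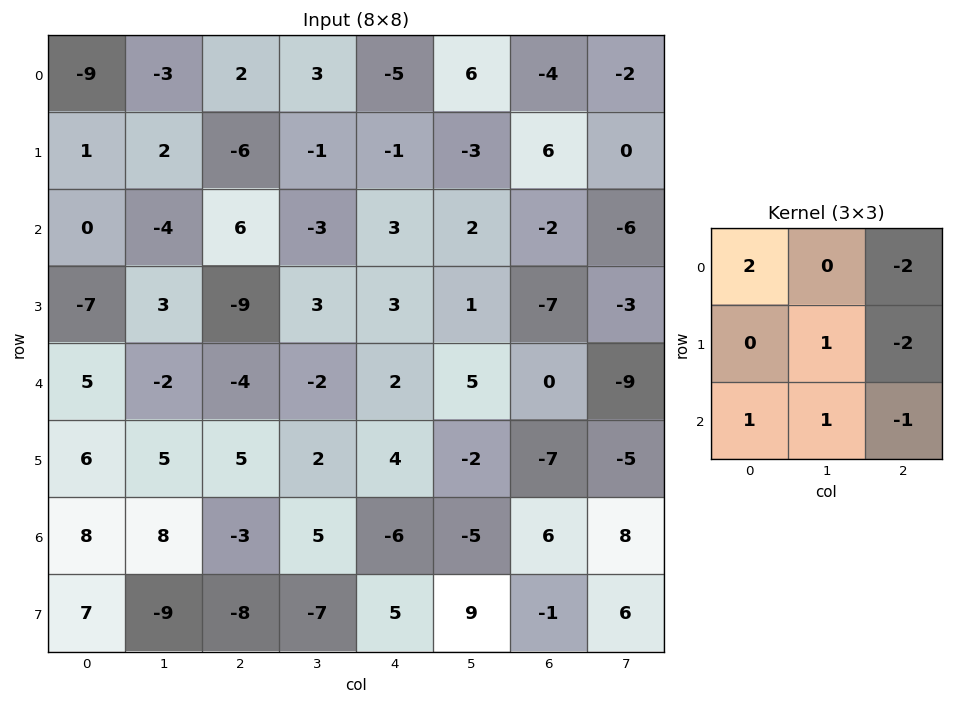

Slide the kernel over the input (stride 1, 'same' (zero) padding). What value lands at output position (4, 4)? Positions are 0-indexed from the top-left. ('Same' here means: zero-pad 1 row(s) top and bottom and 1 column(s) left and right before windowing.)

The receptive field on the zero-padded input at this output position is [3 3 1 / -2 2 5 / 2 4 -2]. Elementwise product with the kernel and sum: 3·2 + 1·-2 + 2·1 + 5·-2 + 2·1 + 4·1 + -2·-1.

4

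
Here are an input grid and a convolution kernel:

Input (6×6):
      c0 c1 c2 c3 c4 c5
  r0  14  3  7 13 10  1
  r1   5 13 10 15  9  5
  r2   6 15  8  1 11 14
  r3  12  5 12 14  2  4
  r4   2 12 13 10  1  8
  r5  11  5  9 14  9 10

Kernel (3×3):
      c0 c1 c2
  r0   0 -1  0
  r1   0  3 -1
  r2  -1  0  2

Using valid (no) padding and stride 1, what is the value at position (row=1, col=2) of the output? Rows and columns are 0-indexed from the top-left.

The receptive field on the input at this output position is [10 15 9 / 8 1 11 / 12 14 2]. Elementwise product with the kernel and sum: 15·-1 + 1·3 + 11·-1 + 12·-1 + 2·2.

-31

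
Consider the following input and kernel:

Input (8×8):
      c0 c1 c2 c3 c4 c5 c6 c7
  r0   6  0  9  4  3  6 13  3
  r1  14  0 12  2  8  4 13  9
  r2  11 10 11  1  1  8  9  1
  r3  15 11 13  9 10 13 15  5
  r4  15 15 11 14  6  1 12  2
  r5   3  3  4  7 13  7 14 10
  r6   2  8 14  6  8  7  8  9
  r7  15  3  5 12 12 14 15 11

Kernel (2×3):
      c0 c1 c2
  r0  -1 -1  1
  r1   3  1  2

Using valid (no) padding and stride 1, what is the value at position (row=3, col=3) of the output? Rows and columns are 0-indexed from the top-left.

44

The receptive field on the input at this output position is [9 10 13 / 14 6 1]. Elementwise product with the kernel and sum: 9·-1 + 10·-1 + 13·1 + 14·3 + 6·1 + 1·2.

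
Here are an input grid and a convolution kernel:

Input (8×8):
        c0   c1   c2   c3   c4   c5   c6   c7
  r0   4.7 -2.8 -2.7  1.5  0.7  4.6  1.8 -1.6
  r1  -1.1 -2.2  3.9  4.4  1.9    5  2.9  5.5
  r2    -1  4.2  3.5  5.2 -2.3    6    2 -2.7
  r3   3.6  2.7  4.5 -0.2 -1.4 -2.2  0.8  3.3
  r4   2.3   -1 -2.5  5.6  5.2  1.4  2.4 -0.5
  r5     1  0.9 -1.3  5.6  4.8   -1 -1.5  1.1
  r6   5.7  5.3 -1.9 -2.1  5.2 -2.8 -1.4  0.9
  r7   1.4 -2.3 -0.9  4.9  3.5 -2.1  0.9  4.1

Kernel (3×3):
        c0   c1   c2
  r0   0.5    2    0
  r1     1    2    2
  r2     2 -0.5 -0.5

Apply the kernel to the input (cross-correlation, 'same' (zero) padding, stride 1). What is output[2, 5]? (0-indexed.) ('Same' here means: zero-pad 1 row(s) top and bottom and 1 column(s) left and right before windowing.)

22.55

The receptive field on the zero-padded input at this output position is [1.9 5 2.9 / -2.3 6 2 / -1.4 -2.2 0.8]. Elementwise product with the kernel and sum: 1.9·0.5 + 5·2 + -2.3·1 + 6·2 + 2·2 + -1.4·2 + -2.2·-0.5 + 0.8·-0.5.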